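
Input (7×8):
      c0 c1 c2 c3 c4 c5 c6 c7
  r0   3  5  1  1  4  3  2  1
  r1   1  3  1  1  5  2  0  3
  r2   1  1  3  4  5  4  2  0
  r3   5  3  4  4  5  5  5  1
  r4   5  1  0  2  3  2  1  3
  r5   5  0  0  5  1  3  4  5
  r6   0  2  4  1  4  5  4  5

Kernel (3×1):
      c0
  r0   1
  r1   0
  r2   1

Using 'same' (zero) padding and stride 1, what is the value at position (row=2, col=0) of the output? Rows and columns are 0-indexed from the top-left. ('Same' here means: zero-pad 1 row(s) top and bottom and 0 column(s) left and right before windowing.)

The receptive field on the zero-padded input at this output position is [1 / 1 / 5]. Elementwise product with the kernel and sum: 1·1 + 5·1.

6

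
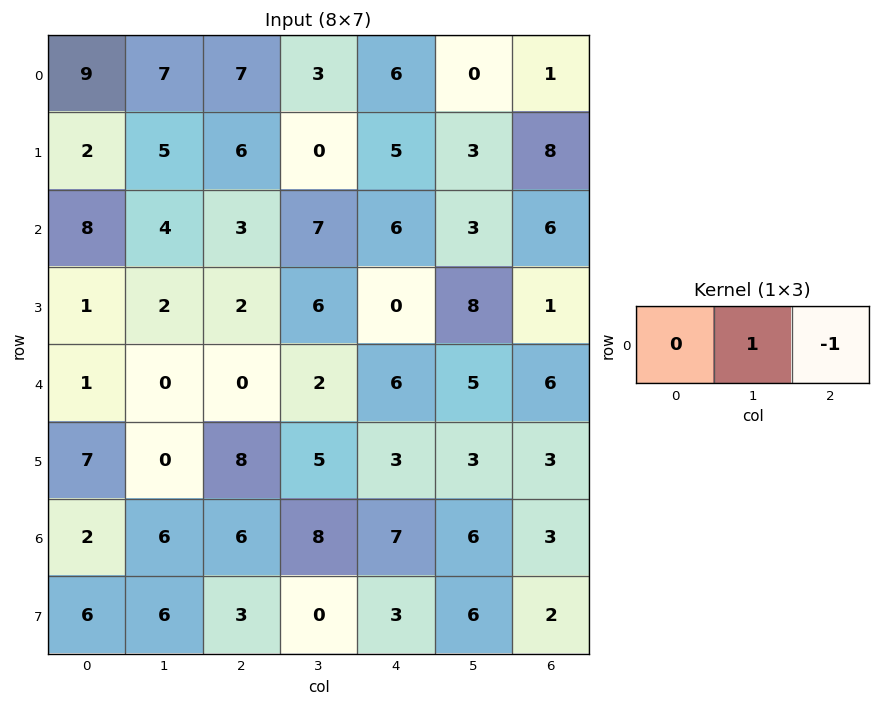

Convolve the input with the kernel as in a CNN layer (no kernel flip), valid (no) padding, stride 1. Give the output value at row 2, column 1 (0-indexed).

-4

The receptive field on the input at this output position is [4 3 7]. Elementwise product with the kernel and sum: 3·1 + 7·-1.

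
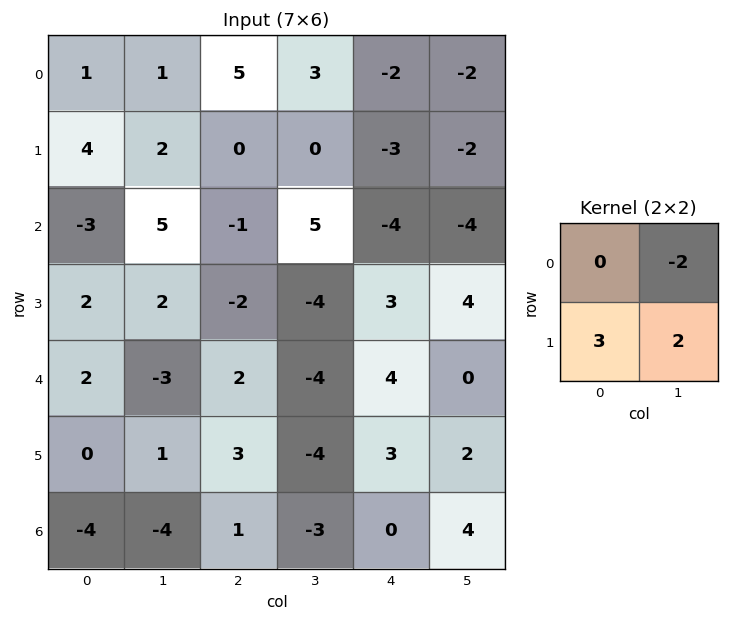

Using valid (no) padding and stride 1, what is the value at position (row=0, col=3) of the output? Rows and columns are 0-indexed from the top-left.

The receptive field on the input at this output position is [3 -2 / 0 -3]. Elementwise product with the kernel and sum: -2·-2 + 0·3 + -3·2.

-2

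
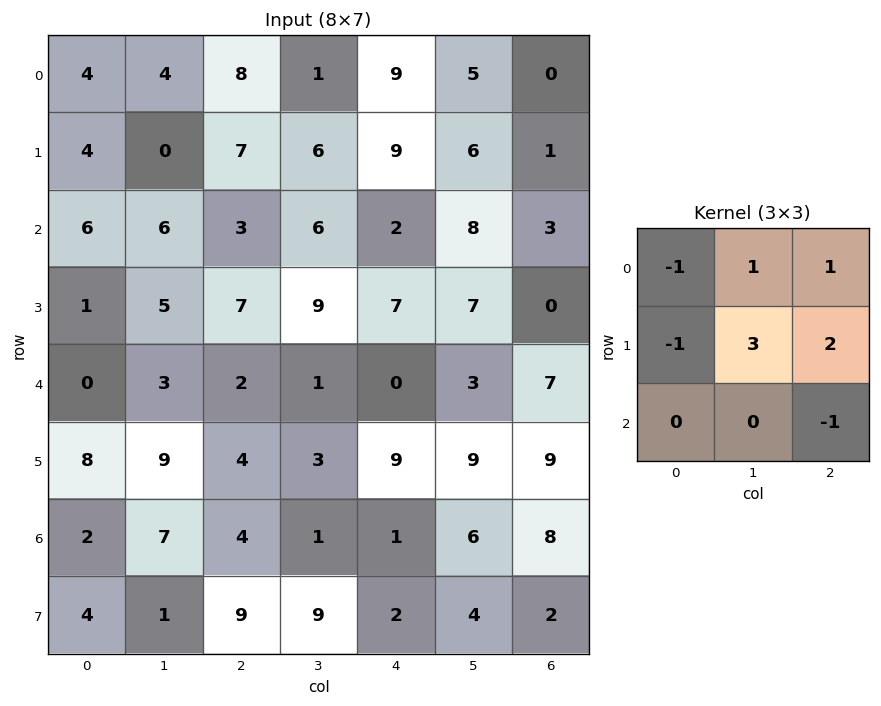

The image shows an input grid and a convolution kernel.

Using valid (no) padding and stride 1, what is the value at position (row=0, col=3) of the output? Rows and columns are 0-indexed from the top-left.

The receptive field on the input at this output position is [1 9 5 / 6 9 6 / 6 2 8]. Elementwise product with the kernel and sum: 1·-1 + 9·1 + 5·1 + 6·-1 + 9·3 + 6·2 + 8·-1.

38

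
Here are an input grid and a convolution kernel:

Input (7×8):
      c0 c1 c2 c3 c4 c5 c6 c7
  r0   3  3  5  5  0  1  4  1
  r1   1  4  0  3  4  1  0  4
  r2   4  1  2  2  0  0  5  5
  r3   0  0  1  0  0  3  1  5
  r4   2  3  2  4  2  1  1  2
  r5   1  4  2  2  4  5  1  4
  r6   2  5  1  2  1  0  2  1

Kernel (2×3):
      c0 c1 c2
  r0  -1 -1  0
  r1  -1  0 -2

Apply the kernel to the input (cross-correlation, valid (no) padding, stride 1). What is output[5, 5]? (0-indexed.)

-8

The receptive field on the input at this output position is [5 1 4 / 0 2 1]. Elementwise product with the kernel and sum: 5·-1 + 1·-1 + 0·-1 + 1·-2.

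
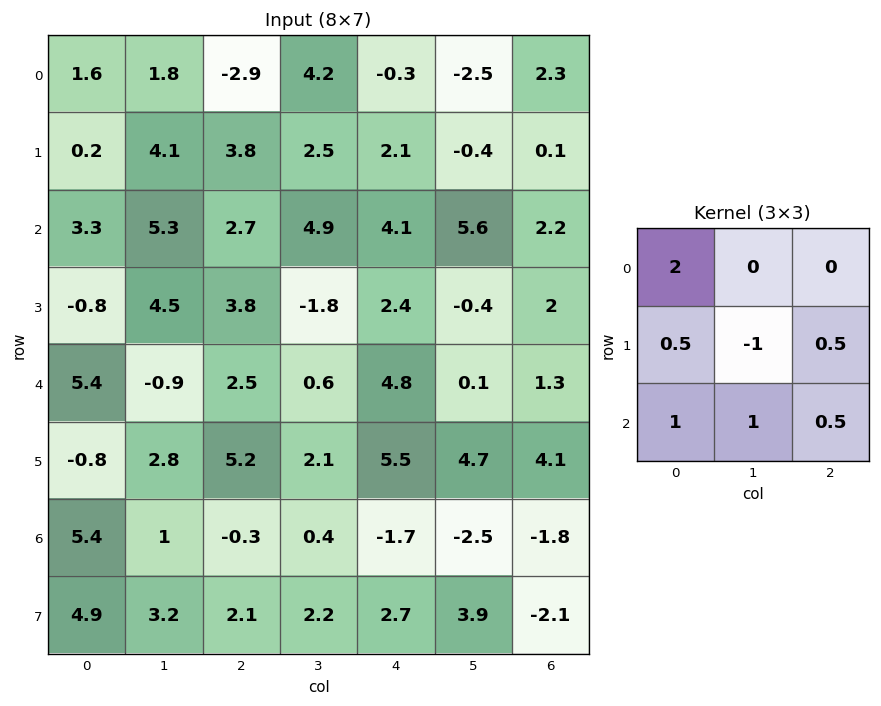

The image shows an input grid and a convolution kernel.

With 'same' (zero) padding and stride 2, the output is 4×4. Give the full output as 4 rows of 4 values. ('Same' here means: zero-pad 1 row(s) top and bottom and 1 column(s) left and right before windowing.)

Output[0,0]: The receptive field on the zero-padded input at this output position is [0 0 0 / 0 1.6 1.8 / 0 0.2 4.1]. Elementwise product with the kernel and sum: 0·2 + 0·0.5 + 1.6·-1 + 1.8·0.5 + 0·1 + 0.2·1 + 4.1·0.5.

1.55 15.05 5.55 -3.85
0.8 18 6.55 1.4
-5.25 15.4 1.9 6.75
1.6 13 11.7 11.75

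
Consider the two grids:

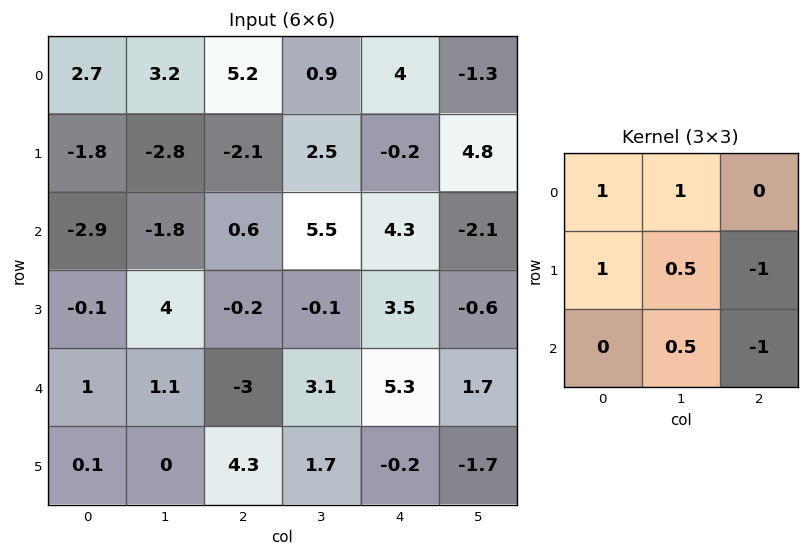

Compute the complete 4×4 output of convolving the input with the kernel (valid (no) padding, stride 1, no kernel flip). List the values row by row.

3.3 -3.15 3.9 6.75
-6.8 -11.9 -4.1 14.4
0.95 -1.8 -1.4 13
4.15 0.75 -6 9.05

Output[0,0]: The receptive field on the input at this output position is [2.7 3.2 5.2 / -1.8 -2.8 -2.1 / -2.9 -1.8 0.6]. Elementwise product with the kernel and sum: 2.7·1 + 3.2·1 + -1.8·1 + -2.8·0.5 + -2.1·-1 + -1.8·0.5 + 0.6·-1.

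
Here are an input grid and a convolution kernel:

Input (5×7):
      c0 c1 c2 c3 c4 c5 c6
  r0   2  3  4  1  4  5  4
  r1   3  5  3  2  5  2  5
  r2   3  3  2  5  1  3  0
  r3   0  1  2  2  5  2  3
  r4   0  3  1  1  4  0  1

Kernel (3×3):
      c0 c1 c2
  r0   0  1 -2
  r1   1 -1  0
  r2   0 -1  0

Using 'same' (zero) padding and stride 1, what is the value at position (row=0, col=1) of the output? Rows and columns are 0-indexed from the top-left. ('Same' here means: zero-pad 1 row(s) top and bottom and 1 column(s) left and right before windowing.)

-6

The receptive field on the zero-padded input at this output position is [0 0 0 / 2 3 4 / 3 5 3]. Elementwise product with the kernel and sum: 0·1 + 0·-2 + 2·1 + 3·-1 + 5·-1.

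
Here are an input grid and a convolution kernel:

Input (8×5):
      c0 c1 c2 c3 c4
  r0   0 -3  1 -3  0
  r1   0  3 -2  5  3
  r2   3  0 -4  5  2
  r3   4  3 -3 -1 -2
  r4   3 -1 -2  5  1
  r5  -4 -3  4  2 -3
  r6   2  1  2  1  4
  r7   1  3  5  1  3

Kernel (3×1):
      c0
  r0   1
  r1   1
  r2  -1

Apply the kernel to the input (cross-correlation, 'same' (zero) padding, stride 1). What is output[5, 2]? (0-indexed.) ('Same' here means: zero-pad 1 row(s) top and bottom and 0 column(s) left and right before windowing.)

The receptive field on the zero-padded input at this output position is [-2 / 4 / 2]. Elementwise product with the kernel and sum: -2·1 + 4·1 + 2·-1.

0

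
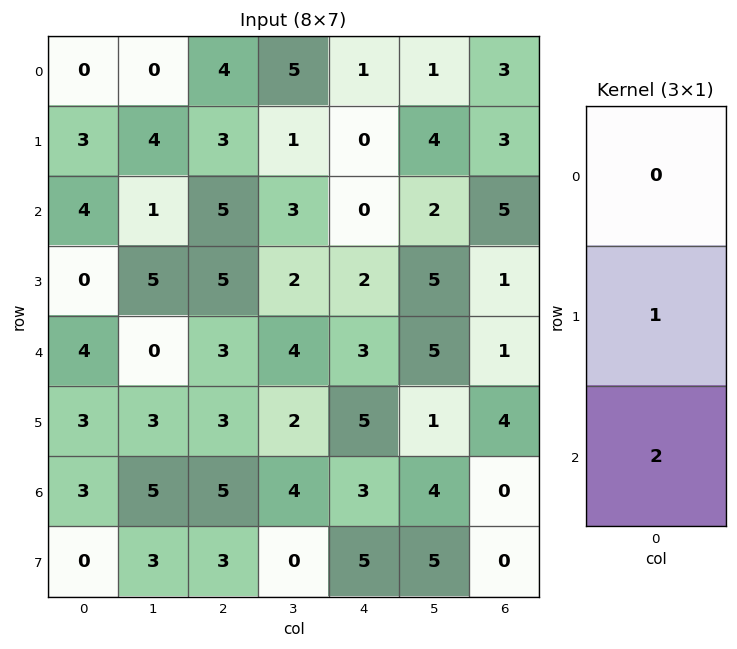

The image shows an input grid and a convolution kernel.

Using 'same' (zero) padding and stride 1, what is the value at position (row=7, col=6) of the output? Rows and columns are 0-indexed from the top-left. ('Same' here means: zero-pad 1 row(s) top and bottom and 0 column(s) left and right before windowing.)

0

The receptive field on the zero-padded input at this output position is [0 / 0 / 0]. Elementwise product with the kernel and sum: 0·1 + 0·2.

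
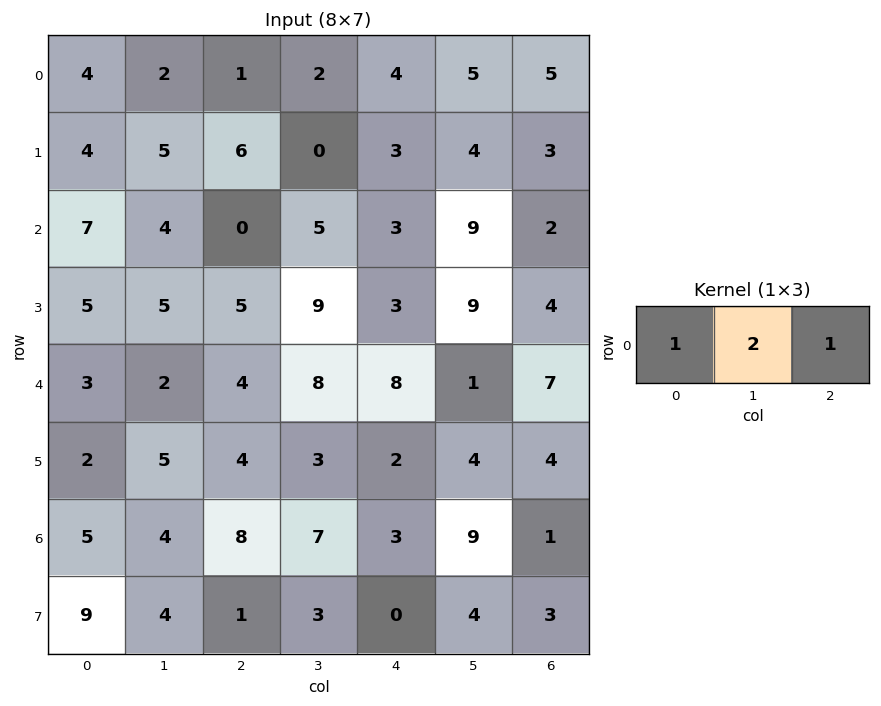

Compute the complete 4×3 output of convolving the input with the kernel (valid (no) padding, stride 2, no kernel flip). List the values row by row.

9 9 19
15 13 23
11 28 17
21 25 22

Output[0,0]: The receptive field on the input at this output position is [4 2 1]. Elementwise product with the kernel and sum: 4·1 + 2·2 + 1·1.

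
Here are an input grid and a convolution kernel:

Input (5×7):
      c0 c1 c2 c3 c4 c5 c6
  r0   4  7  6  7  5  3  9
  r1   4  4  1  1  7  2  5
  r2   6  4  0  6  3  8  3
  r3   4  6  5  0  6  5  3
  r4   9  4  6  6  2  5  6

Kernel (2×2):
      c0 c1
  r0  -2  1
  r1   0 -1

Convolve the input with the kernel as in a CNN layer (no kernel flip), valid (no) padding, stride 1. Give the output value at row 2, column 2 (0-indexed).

The receptive field on the input at this output position is [0 6 / 5 0]. Elementwise product with the kernel and sum: 0·-2 + 6·1 + 0·-1.

6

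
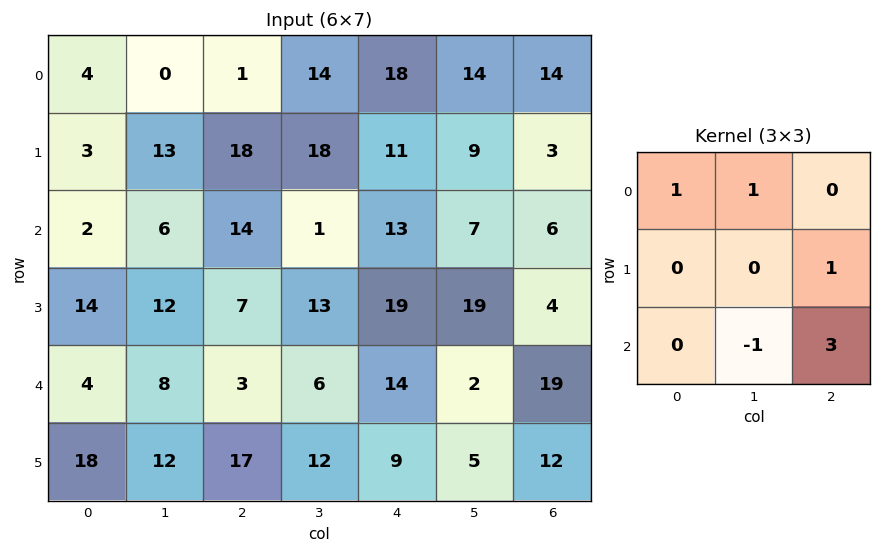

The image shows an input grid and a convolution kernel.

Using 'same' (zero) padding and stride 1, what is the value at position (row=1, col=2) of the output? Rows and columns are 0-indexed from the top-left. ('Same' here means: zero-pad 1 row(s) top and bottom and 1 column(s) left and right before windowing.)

The receptive field on the zero-padded input at this output position is [0 1 14 / 13 18 18 / 6 14 1]. Elementwise product with the kernel and sum: 0·1 + 1·1 + 18·1 + 14·-1 + 1·3.

8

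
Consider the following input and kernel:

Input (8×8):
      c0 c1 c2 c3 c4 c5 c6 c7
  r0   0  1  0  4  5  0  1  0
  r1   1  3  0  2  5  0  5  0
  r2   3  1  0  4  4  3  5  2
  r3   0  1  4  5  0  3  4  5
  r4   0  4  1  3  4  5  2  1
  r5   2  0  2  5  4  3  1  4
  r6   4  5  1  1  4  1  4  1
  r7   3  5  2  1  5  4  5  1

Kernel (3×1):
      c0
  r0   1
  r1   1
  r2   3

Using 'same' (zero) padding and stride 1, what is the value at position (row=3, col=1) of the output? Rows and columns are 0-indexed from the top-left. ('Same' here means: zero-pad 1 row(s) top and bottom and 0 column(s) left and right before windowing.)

The receptive field on the zero-padded input at this output position is [1 / 1 / 4]. Elementwise product with the kernel and sum: 1·1 + 1·1 + 4·3.

14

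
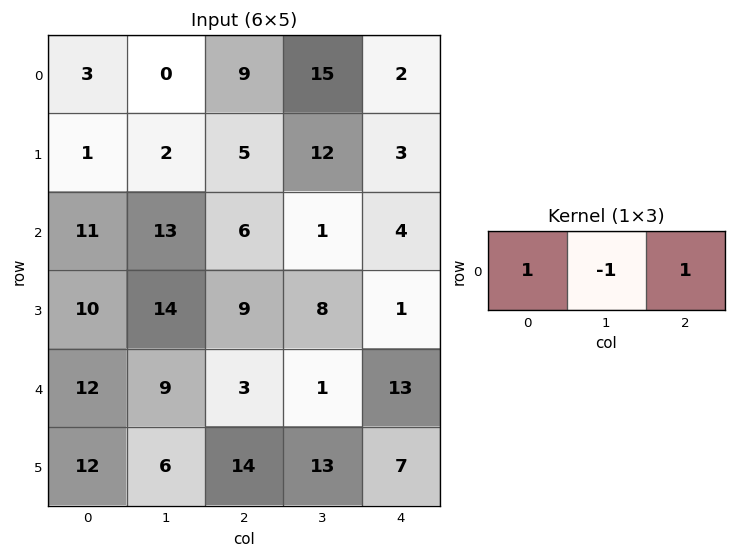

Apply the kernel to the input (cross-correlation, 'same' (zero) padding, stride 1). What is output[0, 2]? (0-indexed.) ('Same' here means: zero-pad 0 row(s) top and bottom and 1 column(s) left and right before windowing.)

The receptive field on the zero-padded input at this output position is [0 9 15]. Elementwise product with the kernel and sum: 0·1 + 9·-1 + 15·1.

6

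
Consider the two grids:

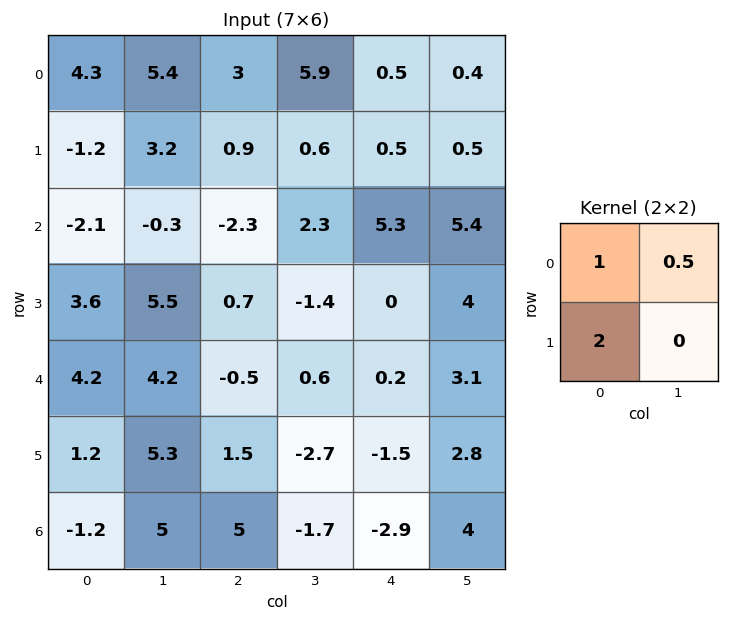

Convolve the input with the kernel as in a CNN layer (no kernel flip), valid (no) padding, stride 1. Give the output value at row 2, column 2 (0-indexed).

0.25

The receptive field on the input at this output position is [-2.3 2.3 / 0.7 -1.4]. Elementwise product with the kernel and sum: -2.3·1 + 2.3·0.5 + 0.7·2.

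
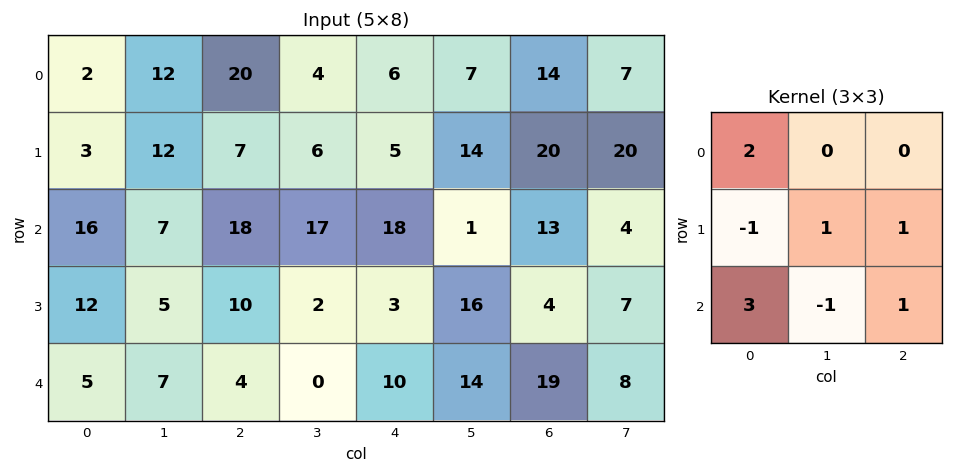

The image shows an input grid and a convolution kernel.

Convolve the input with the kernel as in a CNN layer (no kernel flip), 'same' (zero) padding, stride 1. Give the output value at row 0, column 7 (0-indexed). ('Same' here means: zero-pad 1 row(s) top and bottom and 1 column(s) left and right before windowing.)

The receptive field on the zero-padded input at this output position is [0 0 0 / 14 7 0 / 20 20 0]. Elementwise product with the kernel and sum: 0·2 + 14·-1 + 7·1 + 0·1 + 20·3 + 20·-1 + 0·1.

33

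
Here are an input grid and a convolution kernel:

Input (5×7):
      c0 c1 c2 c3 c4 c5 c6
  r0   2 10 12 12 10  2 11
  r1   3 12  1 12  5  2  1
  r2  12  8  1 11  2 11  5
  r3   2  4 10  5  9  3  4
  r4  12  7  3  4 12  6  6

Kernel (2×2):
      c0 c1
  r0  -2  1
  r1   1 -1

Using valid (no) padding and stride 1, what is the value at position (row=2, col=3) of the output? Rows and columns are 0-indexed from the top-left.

-24

The receptive field on the input at this output position is [11 2 / 5 9]. Elementwise product with the kernel and sum: 11·-2 + 2·1 + 5·1 + 9·-1.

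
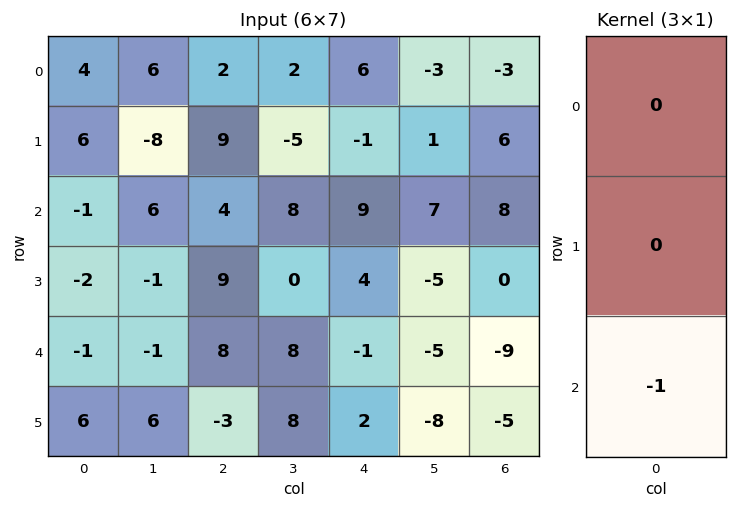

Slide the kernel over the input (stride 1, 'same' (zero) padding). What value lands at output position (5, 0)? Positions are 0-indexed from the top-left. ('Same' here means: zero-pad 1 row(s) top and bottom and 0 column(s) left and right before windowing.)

The receptive field on the zero-padded input at this output position is [-1 / 6 / 0]. Elementwise product with the kernel and sum: 0·-1.

0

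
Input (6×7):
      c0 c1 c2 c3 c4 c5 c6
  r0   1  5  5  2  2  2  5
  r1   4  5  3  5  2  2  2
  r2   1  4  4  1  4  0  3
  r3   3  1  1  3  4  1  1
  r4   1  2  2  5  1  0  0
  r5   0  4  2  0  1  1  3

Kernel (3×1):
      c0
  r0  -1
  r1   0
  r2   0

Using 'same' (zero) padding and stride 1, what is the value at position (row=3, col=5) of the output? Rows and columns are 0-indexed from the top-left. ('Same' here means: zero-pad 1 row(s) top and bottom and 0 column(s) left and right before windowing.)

0

The receptive field on the zero-padded input at this output position is [0 / 1 / 0]. Elementwise product with the kernel and sum: 0·-1.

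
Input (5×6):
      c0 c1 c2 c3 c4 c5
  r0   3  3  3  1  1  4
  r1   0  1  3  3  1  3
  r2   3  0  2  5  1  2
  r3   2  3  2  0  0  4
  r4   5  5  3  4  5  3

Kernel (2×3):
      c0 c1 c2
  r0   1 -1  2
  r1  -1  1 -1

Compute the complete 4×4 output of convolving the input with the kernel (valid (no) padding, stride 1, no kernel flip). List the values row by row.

4 1 3 3
0 1 4 2
6 7 -3 4
0 -5 -2 6

Output[0,0]: The receptive field on the input at this output position is [3 3 3 / 0 1 3]. Elementwise product with the kernel and sum: 3·1 + 3·-1 + 3·2 + 0·-1 + 1·1 + 3·-1.
Output[0,1]: The receptive field on the input at this output position is [3 3 1 / 1 3 3]. Elementwise product with the kernel and sum: 3·1 + 3·-1 + 1·2 + 1·-1 + 3·1 + 3·-1.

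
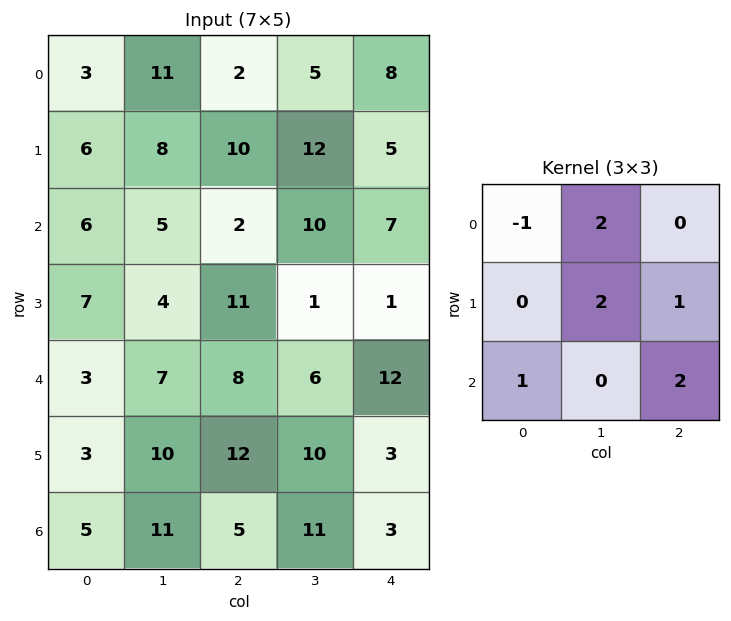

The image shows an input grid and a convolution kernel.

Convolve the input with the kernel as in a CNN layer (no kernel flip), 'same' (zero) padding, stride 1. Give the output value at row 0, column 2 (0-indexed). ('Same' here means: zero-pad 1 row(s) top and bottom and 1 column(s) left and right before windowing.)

The receptive field on the zero-padded input at this output position is [0 0 0 / 11 2 5 / 8 10 12]. Elementwise product with the kernel and sum: 0·-1 + 0·2 + 2·2 + 5·1 + 8·1 + 12·2.

41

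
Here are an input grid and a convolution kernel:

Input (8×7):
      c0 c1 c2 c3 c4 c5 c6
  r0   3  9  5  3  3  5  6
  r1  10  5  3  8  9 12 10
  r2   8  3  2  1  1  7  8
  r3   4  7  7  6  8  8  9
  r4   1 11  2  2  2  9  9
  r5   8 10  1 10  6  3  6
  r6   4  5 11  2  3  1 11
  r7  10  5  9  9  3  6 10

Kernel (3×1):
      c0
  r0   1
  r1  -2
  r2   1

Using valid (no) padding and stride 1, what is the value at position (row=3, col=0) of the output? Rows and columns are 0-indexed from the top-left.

The receptive field on the input at this output position is [4 / 1 / 8]. Elementwise product with the kernel and sum: 4·1 + 1·-2 + 8·1.

10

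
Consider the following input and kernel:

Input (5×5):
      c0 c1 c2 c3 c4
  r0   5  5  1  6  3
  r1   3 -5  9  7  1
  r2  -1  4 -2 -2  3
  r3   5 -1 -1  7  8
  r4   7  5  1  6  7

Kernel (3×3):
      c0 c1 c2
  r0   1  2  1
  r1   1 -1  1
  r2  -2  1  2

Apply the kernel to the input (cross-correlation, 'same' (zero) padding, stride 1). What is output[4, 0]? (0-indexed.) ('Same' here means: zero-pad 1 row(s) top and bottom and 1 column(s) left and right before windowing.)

7

The receptive field on the zero-padded input at this output position is [0 5 -1 / 0 7 5 / 0 0 0]. Elementwise product with the kernel and sum: 0·1 + 5·2 + -1·1 + 0·1 + 7·-1 + 5·1 + 0·-2 + 0·1 + 0·2.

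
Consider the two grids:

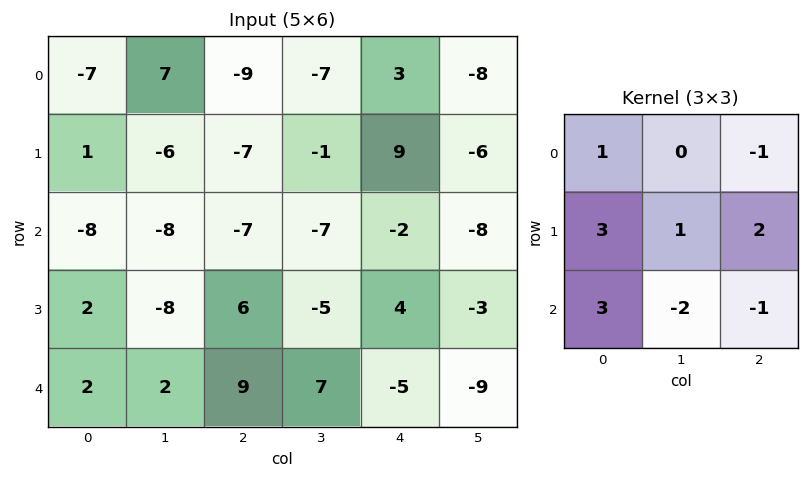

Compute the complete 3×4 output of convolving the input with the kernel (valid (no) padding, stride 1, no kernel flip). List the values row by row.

Output[0,0]: The receptive field on the input at this output position is [-7 7 -9 / 1 -6 -7 / -8 -8 -7]. Elementwise product with the kernel and sum: -7·1 + -9·-1 + 1·3 + -6·1 + -7·2 + -8·3 + -8·-2 + -7·-1.

-16 -16 -21 -14
-22 -81 -24 -54
2 -48 34 24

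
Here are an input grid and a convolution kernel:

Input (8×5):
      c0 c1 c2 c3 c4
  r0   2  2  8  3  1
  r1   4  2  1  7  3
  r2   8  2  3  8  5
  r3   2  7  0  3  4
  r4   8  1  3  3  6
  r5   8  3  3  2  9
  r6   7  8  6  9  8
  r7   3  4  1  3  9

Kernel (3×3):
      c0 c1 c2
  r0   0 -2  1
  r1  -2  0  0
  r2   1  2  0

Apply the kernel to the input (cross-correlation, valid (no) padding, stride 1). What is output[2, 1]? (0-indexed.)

The receptive field on the input at this output position is [2 3 8 / 7 0 3 / 1 3 3]. Elementwise product with the kernel and sum: 3·-2 + 8·1 + 7·-2 + 1·1 + 3·2.

-5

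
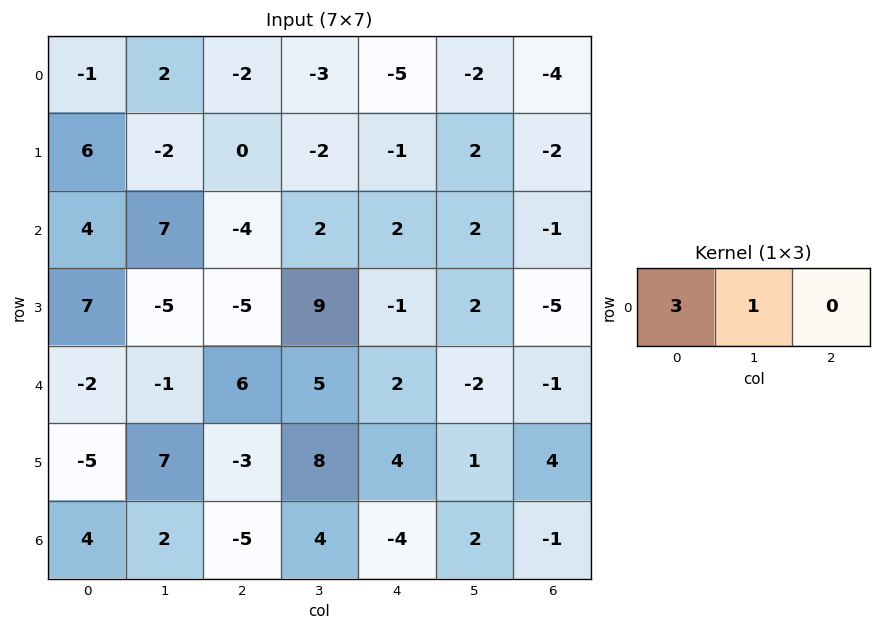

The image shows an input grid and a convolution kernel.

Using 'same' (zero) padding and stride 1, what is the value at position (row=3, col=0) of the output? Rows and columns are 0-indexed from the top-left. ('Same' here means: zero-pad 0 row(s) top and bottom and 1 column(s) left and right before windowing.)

The receptive field on the zero-padded input at this output position is [0 7 -5]. Elementwise product with the kernel and sum: 0·3 + 7·1.

7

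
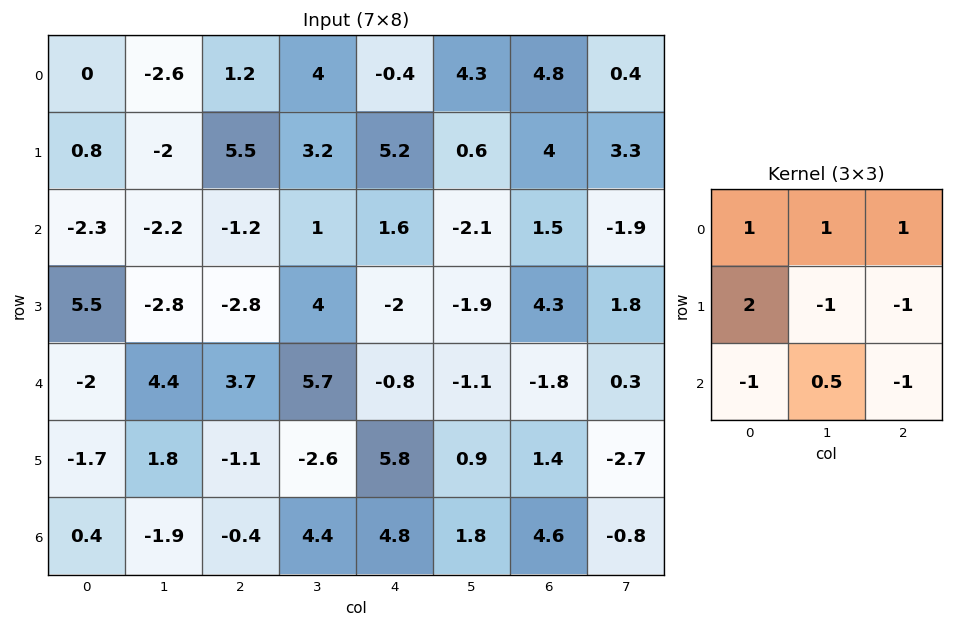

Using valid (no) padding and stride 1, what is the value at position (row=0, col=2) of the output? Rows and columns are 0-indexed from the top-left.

7.5

The receptive field on the input at this output position is [1.2 4 -0.4 / 5.5 3.2 5.2 / -1.2 1 1.6]. Elementwise product with the kernel and sum: 1.2·1 + 4·1 + -0.4·1 + 5.5·2 + 3.2·-1 + 5.2·-1 + -1.2·-1 + 1·0.5 + 1.6·-1.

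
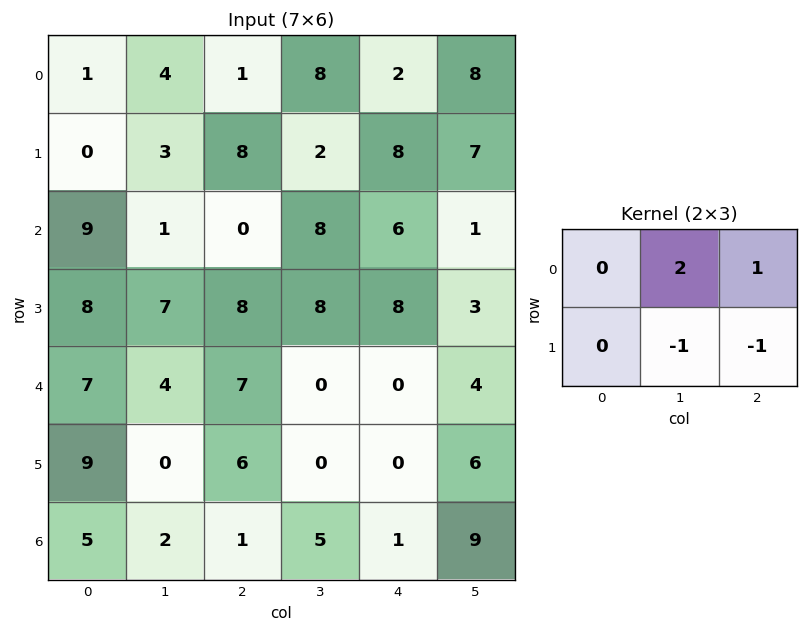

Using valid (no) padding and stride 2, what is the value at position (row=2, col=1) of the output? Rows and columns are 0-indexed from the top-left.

0

The receptive field on the input at this output position is [7 0 0 / 6 0 0]. Elementwise product with the kernel and sum: 0·2 + 0·1 + 0·-1 + 0·-1.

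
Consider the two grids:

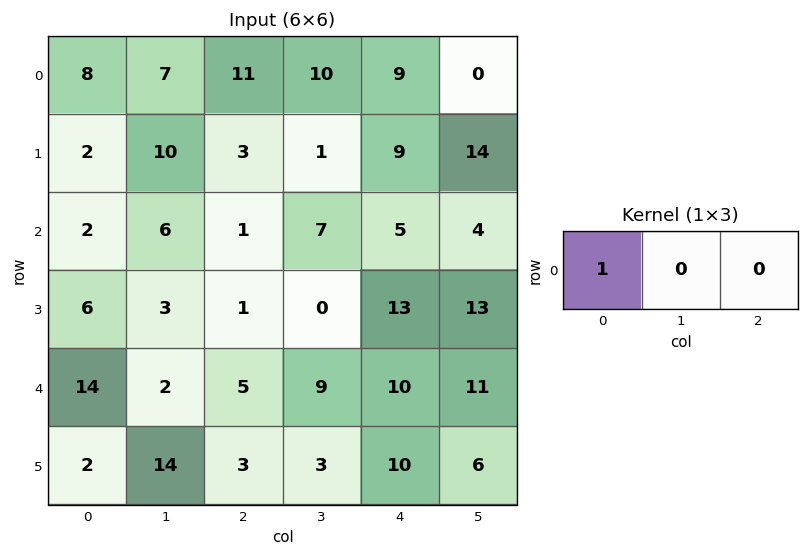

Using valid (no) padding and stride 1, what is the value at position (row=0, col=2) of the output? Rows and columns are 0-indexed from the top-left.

The receptive field on the input at this output position is [11 10 9]. Elementwise product with the kernel and sum: 11·1.

11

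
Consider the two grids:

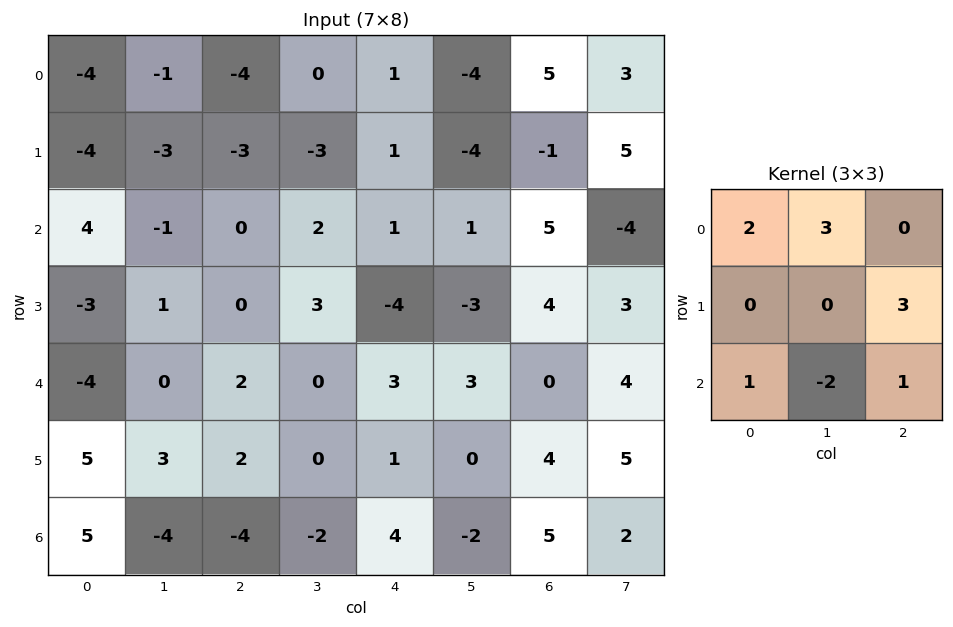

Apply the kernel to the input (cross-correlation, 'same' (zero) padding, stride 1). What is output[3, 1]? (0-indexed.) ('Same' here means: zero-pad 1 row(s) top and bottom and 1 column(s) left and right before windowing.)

3

The receptive field on the zero-padded input at this output position is [4 -1 0 / -3 1 0 / -4 0 2]. Elementwise product with the kernel and sum: 4·2 + -1·3 + 0·3 + -4·1 + 0·-2 + 2·1.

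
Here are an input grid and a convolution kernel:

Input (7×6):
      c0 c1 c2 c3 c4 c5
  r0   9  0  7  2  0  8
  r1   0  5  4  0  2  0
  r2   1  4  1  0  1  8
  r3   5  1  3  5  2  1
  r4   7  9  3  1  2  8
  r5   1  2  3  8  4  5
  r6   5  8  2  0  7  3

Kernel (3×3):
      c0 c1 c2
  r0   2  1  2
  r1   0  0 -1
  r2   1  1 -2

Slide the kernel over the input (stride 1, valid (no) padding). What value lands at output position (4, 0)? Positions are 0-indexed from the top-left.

The receptive field on the input at this output position is [7 9 3 / 1 2 3 / 5 8 2]. Elementwise product with the kernel and sum: 7·2 + 9·1 + 3·2 + 3·-1 + 5·1 + 8·1 + 2·-2.

35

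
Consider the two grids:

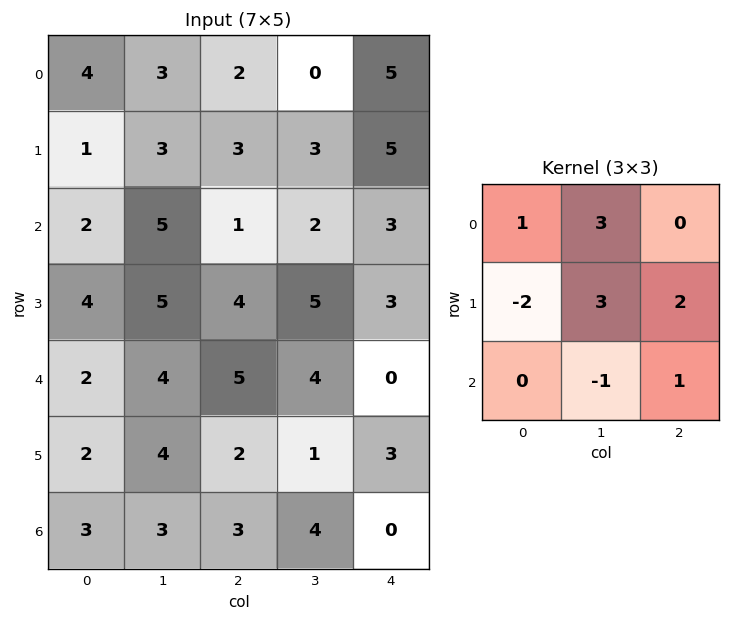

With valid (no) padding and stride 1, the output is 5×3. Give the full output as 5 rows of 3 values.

22 19 16
22 10 20
33 19 16
35 31 23
26 20 18

Output[0,0]: The receptive field on the input at this output position is [4 3 2 / 1 3 3 / 2 5 1]. Elementwise product with the kernel and sum: 4·1 + 3·3 + 1·-2 + 3·3 + 3·2 + 5·-1 + 1·1.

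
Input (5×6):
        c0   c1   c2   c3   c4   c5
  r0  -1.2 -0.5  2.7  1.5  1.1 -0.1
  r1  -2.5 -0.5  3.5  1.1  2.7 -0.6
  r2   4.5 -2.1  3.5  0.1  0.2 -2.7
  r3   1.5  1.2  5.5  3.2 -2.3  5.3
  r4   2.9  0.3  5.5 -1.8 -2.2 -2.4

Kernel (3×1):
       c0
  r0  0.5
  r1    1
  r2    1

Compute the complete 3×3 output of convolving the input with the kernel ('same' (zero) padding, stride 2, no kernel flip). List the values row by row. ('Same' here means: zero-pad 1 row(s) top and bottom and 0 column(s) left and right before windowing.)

-3.7 6.2 3.8
4.75 10.75 -0.75
3.65 8.25 -3.35

Output[0,0]: The receptive field on the zero-padded input at this output position is [0 / -1.2 / -2.5]. Elementwise product with the kernel and sum: 0·0.5 + -1.2·1 + -2.5·1.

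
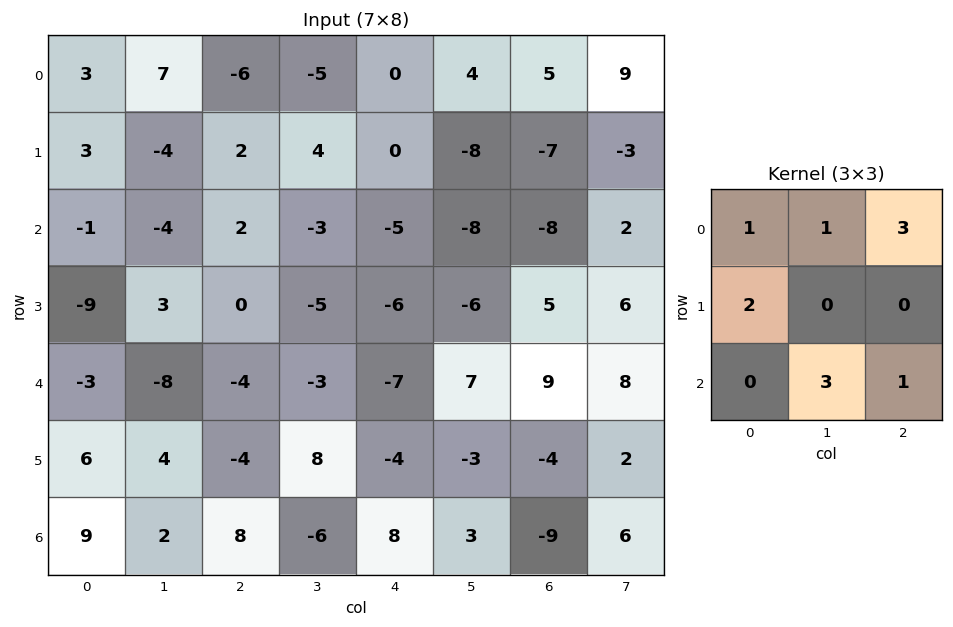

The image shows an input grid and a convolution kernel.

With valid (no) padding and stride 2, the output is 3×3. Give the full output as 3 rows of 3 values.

Output[0,0]: The receptive field on the input at this output position is [3 7 -6 / 3 -4 2 / -1 -4 2]. Elementwise product with the kernel and sum: 3·1 + 7·1 + -6·3 + 3·2 + -4·3 + 2·1.
Output[0,1]: The receptive field on the input at this output position is [-6 -5 0 / 2 4 0 / 2 -3 -5]. Elementwise product with the kernel and sum: -6·1 + -5·1 + 0·3 + 2·2 + -3·3 + -5·1.

-12 -21 -13
-45 -32 -19
3 -46 19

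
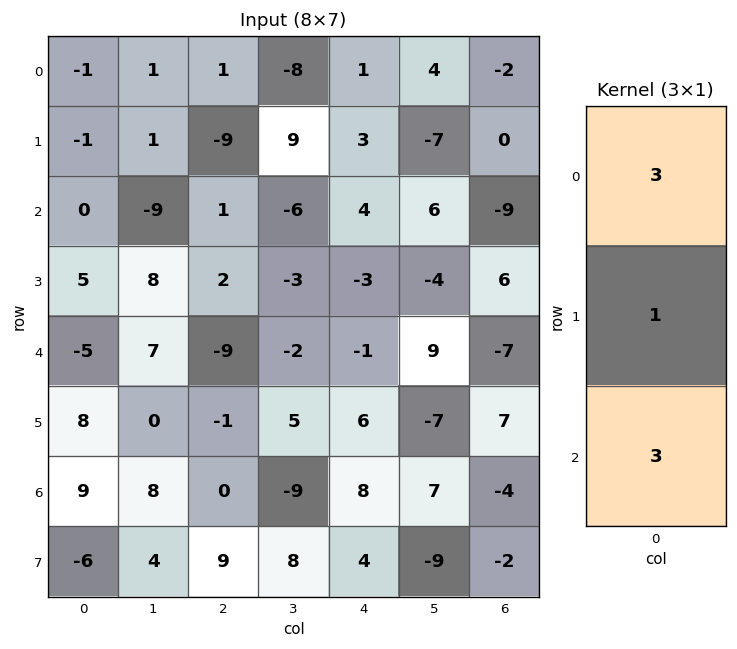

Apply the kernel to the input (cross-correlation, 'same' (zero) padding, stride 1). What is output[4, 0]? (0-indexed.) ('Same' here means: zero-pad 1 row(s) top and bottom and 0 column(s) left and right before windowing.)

34

The receptive field on the zero-padded input at this output position is [5 / -5 / 8]. Elementwise product with the kernel and sum: 5·3 + -5·1 + 8·3.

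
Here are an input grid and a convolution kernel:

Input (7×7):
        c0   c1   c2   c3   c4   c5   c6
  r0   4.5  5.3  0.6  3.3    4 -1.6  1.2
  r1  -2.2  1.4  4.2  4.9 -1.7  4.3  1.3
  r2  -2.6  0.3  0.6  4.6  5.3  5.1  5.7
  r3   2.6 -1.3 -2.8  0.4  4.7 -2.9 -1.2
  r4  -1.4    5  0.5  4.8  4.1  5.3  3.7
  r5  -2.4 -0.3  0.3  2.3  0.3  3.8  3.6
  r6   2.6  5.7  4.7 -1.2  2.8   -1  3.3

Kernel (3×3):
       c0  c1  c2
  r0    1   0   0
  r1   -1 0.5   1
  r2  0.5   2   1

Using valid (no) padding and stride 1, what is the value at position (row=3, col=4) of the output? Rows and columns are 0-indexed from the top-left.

18.3

The receptive field on the input at this output position is [4.7 -2.9 -1.2 / 4.1 5.3 3.7 / 0.3 3.8 3.6]. Elementwise product with the kernel and sum: 4.7·1 + 4.1·-1 + 5.3·0.5 + 3.7·1 + 0.3·0.5 + 3.8·2 + 3.6·1.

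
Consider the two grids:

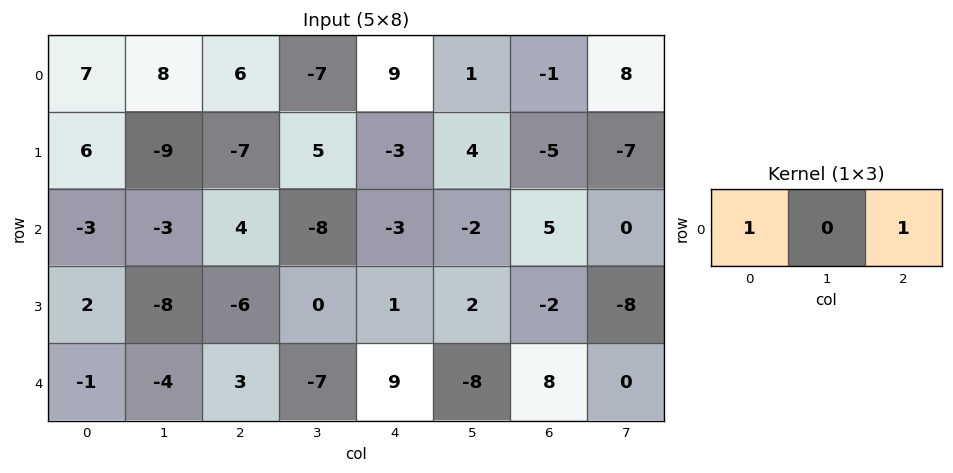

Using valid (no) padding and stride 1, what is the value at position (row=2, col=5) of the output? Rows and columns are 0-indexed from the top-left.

The receptive field on the input at this output position is [-2 5 0]. Elementwise product with the kernel and sum: -2·1 + 0·1.

-2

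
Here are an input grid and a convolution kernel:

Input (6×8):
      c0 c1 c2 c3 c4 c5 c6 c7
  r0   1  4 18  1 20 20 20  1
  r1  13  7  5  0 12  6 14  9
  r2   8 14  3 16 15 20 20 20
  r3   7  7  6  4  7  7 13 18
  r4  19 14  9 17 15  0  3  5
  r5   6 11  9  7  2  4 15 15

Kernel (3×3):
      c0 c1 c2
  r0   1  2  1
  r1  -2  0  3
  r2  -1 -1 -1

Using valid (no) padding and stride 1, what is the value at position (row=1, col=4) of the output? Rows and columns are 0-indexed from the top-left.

41

The receptive field on the input at this output position is [12 6 14 / 15 20 20 / 7 7 13]. Elementwise product with the kernel and sum: 12·1 + 6·2 + 14·1 + 15·-2 + 20·3 + 7·-1 + 7·-1 + 13·-1.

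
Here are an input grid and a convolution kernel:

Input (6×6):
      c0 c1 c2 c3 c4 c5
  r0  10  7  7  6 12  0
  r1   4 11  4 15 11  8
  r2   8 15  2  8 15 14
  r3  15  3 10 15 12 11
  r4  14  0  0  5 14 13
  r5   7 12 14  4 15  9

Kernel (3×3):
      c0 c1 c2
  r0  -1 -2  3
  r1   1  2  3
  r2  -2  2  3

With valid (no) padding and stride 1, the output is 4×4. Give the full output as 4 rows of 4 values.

Output[0,0]: The receptive field on the input at this output position is [10 7 7 / 4 11 4 / 8 15 2]. Elementwise product with the kernel and sum: 10·-1 + 7·-2 + 7·3 + 4·1 + 11·2 + 4·3 + 8·-2 + 15·2 + 2·3.
Output[0,1]: The receptive field on the input at this output position is [7 7 6 / 11 4 15 / 15 2 8]. Elementwise product with the kernel and sum: 7·-1 + 7·-2 + 6·3 + 11·1 + 4·2 + 15·3 + 15·-2 + 2·2 + 8·3.

55 59 141 87
36 128 108 94
-9 88 155 133
75 53 73 115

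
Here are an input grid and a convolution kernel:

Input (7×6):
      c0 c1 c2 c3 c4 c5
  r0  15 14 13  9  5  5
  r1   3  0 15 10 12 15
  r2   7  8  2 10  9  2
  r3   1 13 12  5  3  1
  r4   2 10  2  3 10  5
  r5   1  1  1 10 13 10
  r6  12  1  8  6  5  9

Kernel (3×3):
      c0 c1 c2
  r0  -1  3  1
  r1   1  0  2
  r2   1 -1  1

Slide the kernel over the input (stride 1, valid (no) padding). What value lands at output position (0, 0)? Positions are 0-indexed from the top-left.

The receptive field on the input at this output position is [15 14 13 / 3 0 15 / 7 8 2]. Elementwise product with the kernel and sum: 15·-1 + 14·3 + 13·1 + 3·1 + 15·2 + 7·1 + 8·-1 + 2·1.

74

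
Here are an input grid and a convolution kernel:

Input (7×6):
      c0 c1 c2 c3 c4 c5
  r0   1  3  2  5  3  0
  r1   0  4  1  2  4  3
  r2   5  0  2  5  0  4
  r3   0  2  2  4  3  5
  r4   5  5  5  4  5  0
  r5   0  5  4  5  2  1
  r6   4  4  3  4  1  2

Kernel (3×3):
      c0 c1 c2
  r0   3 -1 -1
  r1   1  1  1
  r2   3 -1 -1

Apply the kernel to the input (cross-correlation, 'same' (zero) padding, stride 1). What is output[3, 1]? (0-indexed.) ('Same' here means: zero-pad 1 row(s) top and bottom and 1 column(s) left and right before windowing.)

22

The receptive field on the zero-padded input at this output position is [5 0 2 / 0 2 2 / 5 5 5]. Elementwise product with the kernel and sum: 5·3 + 0·-1 + 2·-1 + 0·1 + 2·1 + 2·1 + 5·3 + 5·-1 + 5·-1.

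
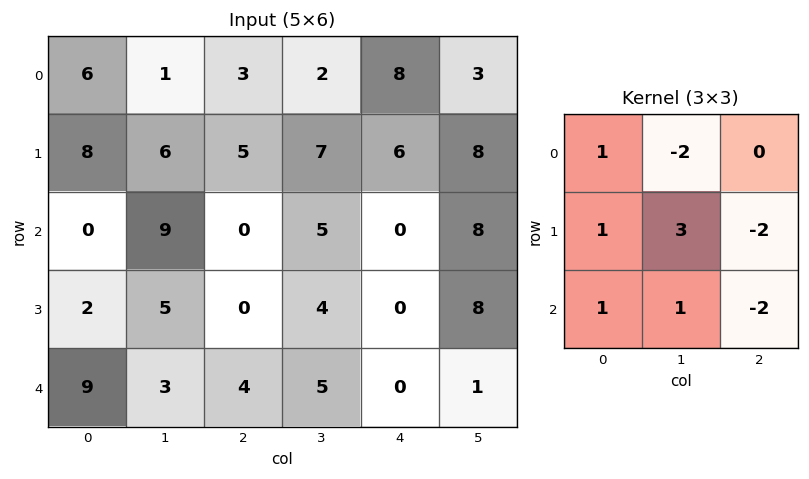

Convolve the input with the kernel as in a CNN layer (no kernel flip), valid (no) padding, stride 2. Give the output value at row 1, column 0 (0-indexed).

3

The receptive field on the input at this output position is [0 9 0 / 2 5 0 / 9 3 4]. Elementwise product with the kernel and sum: 0·1 + 9·-2 + 2·1 + 5·3 + 0·-2 + 9·1 + 3·1 + 4·-2.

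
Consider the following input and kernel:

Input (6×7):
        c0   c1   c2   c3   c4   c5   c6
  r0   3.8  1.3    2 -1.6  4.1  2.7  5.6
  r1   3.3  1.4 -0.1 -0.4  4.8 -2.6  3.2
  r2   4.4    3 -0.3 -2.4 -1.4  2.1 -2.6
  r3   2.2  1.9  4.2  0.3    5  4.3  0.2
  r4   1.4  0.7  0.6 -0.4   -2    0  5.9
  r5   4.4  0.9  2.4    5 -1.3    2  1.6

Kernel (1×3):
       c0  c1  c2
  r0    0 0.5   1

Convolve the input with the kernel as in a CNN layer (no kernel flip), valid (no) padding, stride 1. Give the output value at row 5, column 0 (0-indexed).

2.85

The receptive field on the input at this output position is [4.4 0.9 2.4]. Elementwise product with the kernel and sum: 0.9·0.5 + 2.4·1.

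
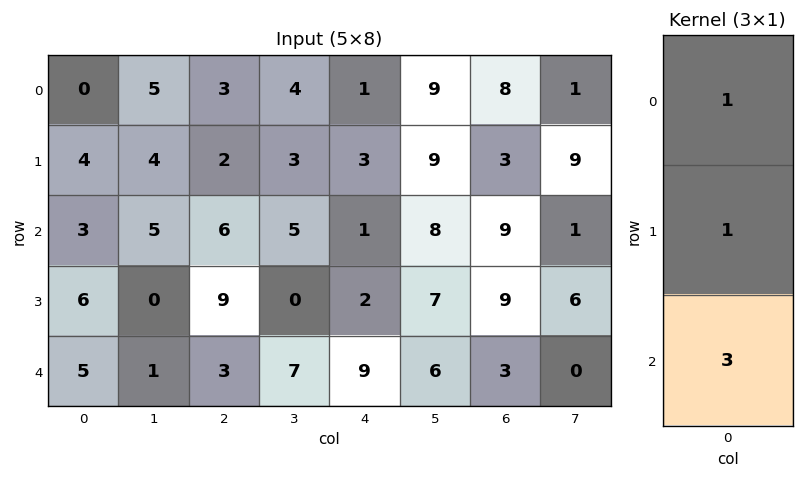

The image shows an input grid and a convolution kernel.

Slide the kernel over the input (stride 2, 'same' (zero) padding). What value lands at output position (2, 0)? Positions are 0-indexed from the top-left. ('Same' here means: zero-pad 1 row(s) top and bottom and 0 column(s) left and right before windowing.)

The receptive field on the zero-padded input at this output position is [6 / 5 / 0]. Elementwise product with the kernel and sum: 6·1 + 5·1 + 0·3.

11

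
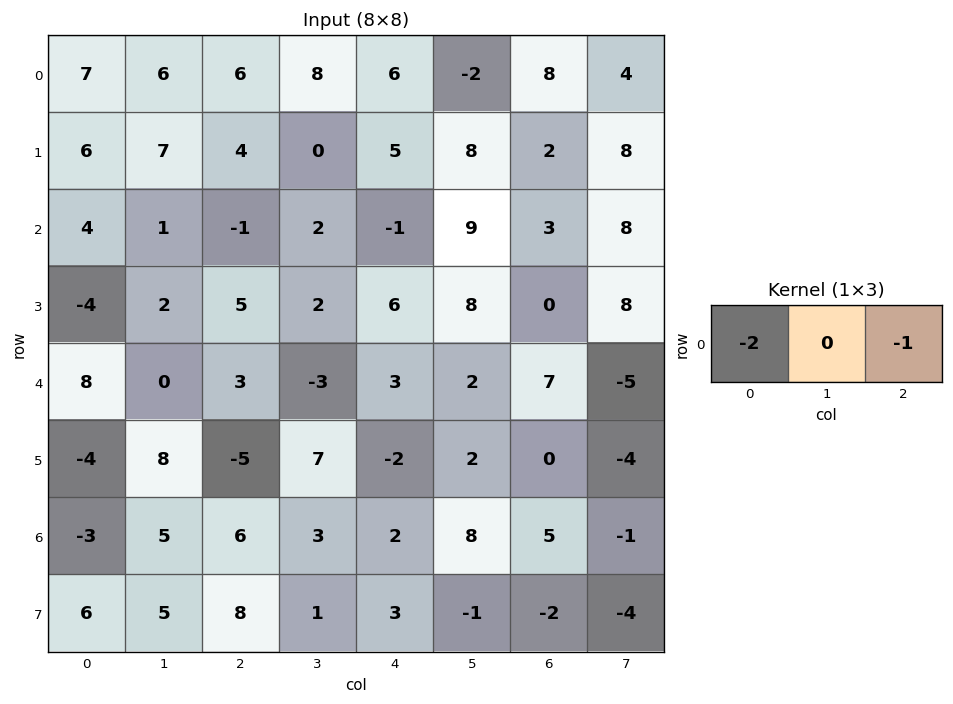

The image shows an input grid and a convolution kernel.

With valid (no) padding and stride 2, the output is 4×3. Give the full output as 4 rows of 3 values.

-20 -18 -20
-7 3 -1
-19 -9 -13
0 -14 -9

Output[0,0]: The receptive field on the input at this output position is [7 6 6]. Elementwise product with the kernel and sum: 7·-2 + 6·-1.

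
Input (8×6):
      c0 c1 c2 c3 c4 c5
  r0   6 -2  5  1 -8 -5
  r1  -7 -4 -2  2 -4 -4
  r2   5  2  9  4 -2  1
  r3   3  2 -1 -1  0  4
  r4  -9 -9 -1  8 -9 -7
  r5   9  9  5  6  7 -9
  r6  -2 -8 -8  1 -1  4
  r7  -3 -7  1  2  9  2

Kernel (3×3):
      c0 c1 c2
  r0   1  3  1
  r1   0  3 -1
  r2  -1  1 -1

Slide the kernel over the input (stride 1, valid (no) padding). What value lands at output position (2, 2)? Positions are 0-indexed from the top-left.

The receptive field on the input at this output position is [9 4 -2 / -1 -1 0 / -1 8 -9]. Elementwise product with the kernel and sum: 9·1 + 4·3 + -2·1 + -1·3 + 0·-1 + -1·-1 + 8·1 + -9·-1.

34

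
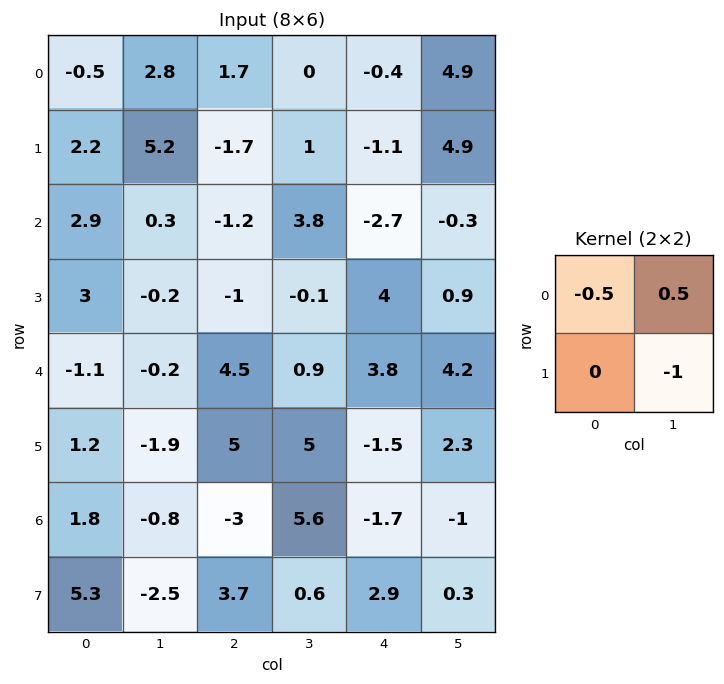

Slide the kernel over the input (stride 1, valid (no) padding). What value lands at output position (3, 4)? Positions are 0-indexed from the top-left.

-5.75

The receptive field on the input at this output position is [4 0.9 / 3.8 4.2]. Elementwise product with the kernel and sum: 4·-0.5 + 0.9·0.5 + 4.2·-1.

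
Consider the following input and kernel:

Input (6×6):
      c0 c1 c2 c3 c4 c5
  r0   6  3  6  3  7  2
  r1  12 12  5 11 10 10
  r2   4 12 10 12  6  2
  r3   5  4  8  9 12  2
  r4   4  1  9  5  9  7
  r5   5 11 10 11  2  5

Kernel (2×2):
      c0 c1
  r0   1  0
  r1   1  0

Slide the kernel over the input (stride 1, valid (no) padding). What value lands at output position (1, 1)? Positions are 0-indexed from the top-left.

The receptive field on the input at this output position is [12 5 / 12 10]. Elementwise product with the kernel and sum: 12·1 + 12·1.

24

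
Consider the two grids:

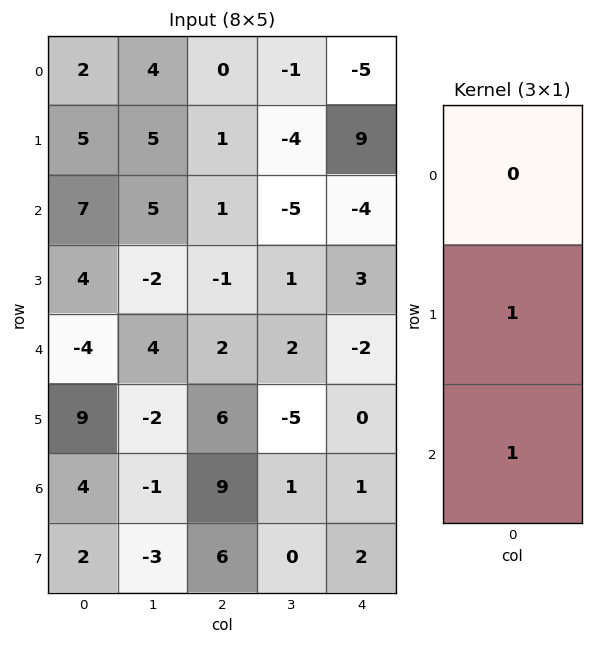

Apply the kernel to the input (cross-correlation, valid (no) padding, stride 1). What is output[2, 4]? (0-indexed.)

The receptive field on the input at this output position is [-4 / 3 / -2]. Elementwise product with the kernel and sum: 3·1 + -2·1.

1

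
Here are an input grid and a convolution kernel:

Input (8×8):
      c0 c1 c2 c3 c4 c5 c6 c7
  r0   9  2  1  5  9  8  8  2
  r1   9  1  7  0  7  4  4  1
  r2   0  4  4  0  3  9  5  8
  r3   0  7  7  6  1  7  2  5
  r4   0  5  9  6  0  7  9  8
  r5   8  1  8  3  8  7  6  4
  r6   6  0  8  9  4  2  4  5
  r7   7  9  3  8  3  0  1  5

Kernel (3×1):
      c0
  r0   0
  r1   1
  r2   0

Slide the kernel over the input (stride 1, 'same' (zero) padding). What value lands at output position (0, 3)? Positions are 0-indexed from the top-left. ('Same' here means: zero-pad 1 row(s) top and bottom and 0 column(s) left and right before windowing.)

5

The receptive field on the zero-padded input at this output position is [0 / 5 / 0]. Elementwise product with the kernel and sum: 5·1.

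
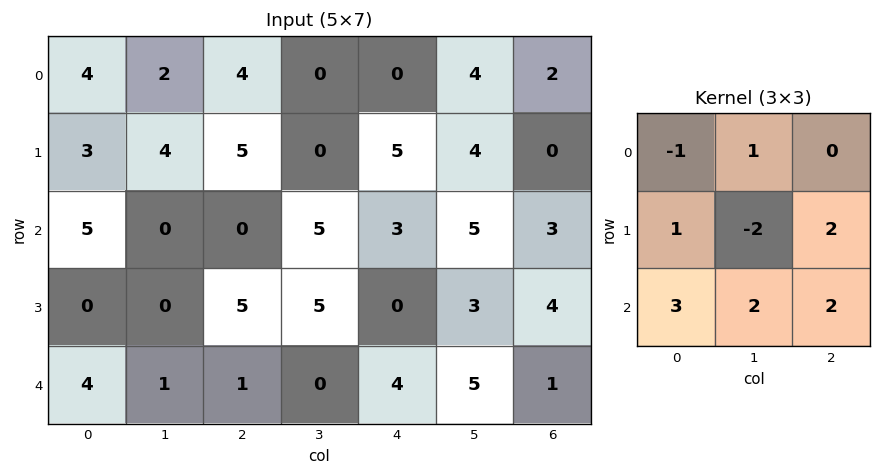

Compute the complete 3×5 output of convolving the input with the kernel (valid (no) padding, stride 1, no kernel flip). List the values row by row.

18 6 27 29 26
16 31 16 35 12
21 5 11 27 28

Output[0,0]: The receptive field on the input at this output position is [4 2 4 / 3 4 5 / 5 0 0]. Elementwise product with the kernel and sum: 4·-1 + 2·1 + 3·1 + 4·-2 + 5·2 + 5·3 + 0·2 + 0·2.
Output[0,1]: The receptive field on the input at this output position is [2 4 0 / 4 5 0 / 0 0 5]. Elementwise product with the kernel and sum: 2·-1 + 4·1 + 4·1 + 5·-2 + 0·2 + 0·3 + 0·2 + 5·2.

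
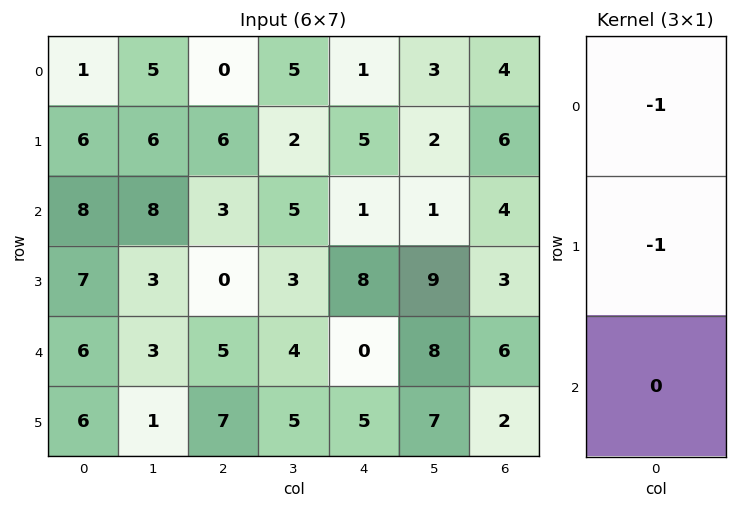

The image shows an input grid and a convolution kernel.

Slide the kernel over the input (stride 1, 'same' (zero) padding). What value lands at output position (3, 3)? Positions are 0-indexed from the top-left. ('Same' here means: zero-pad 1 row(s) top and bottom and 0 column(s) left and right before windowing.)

-8

The receptive field on the zero-padded input at this output position is [5 / 3 / 4]. Elementwise product with the kernel and sum: 5·-1 + 3·-1.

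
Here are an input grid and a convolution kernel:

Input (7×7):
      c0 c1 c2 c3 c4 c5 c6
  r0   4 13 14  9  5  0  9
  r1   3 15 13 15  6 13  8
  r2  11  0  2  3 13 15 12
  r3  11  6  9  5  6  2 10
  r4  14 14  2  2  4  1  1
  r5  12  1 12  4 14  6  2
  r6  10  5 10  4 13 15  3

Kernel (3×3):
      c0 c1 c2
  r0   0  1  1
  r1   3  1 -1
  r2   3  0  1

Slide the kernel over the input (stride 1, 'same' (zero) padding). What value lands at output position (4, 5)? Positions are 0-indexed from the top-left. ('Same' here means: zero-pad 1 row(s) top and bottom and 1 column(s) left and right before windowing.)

The receptive field on the zero-padded input at this output position is [6 2 10 / 4 1 1 / 14 6 2]. Elementwise product with the kernel and sum: 2·1 + 10·1 + 4·3 + 1·1 + 1·-1 + 14·3 + 2·1.

68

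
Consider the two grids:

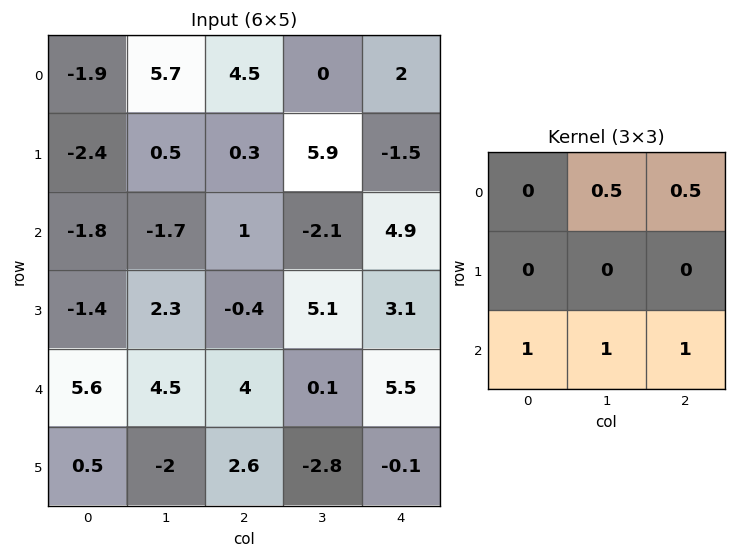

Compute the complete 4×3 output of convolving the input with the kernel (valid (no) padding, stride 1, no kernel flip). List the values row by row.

2.6 -0.55 4.8
0.9 10.1 10
13.75 8.05 11
2.05 0.15 3.8

Output[0,0]: The receptive field on the input at this output position is [-1.9 5.7 4.5 / -2.4 0.5 0.3 / -1.8 -1.7 1]. Elementwise product with the kernel and sum: 5.7·0.5 + 4.5·0.5 + -1.8·1 + -1.7·1 + 1·1.
Output[0,1]: The receptive field on the input at this output position is [5.7 4.5 0 / 0.5 0.3 5.9 / -1.7 1 -2.1]. Elementwise product with the kernel and sum: 4.5·0.5 + 0·0.5 + -1.7·1 + 1·1 + -2.1·1.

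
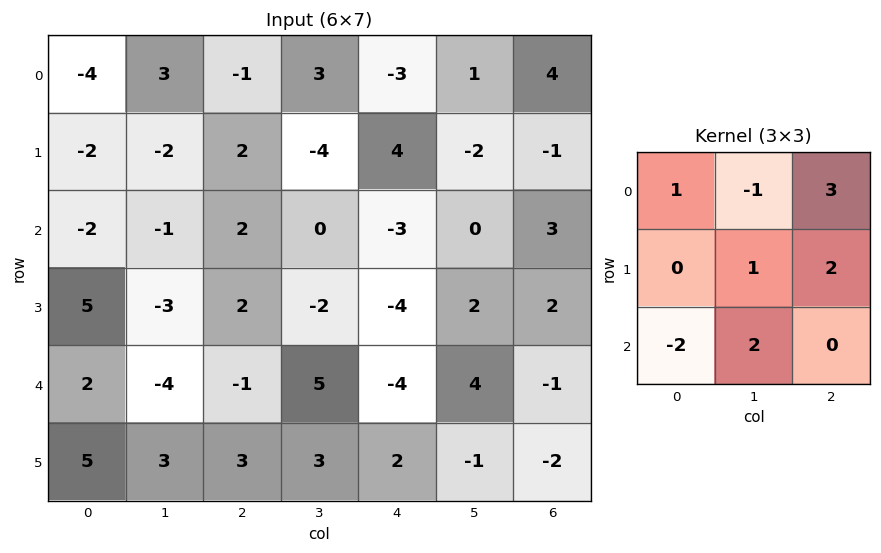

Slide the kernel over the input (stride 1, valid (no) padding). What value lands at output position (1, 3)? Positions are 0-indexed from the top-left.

The receptive field on the input at this output position is [-4 4 -2 / 0 -3 0 / -2 -4 2]. Elementwise product with the kernel and sum: -4·1 + 4·-1 + -2·3 + -3·1 + 0·2 + -2·-2 + -4·2.

-21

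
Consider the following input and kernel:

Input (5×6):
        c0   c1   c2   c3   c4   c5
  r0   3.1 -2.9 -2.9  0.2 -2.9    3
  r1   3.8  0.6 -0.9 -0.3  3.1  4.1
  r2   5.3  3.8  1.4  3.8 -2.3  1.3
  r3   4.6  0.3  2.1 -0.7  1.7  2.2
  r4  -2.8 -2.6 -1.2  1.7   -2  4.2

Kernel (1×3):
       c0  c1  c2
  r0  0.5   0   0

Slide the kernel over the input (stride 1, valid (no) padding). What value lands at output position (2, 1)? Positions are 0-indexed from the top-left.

The receptive field on the input at this output position is [3.8 1.4 3.8]. Elementwise product with the kernel and sum: 3.8·0.5.

1.9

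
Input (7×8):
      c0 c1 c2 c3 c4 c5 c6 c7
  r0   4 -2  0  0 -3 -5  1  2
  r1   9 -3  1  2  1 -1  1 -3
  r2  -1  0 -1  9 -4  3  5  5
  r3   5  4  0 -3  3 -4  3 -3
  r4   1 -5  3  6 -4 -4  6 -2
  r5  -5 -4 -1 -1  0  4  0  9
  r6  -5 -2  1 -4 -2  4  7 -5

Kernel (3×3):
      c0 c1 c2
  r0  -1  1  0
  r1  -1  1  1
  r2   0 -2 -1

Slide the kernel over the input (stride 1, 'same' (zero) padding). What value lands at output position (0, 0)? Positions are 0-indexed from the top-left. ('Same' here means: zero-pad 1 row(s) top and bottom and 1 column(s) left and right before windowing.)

-13

The receptive field on the zero-padded input at this output position is [0 0 0 / 0 4 -2 / 0 9 -3]. Elementwise product with the kernel and sum: 0·-1 + 0·1 + 0·-1 + 4·1 + -2·1 + 9·-2 + -3·-1.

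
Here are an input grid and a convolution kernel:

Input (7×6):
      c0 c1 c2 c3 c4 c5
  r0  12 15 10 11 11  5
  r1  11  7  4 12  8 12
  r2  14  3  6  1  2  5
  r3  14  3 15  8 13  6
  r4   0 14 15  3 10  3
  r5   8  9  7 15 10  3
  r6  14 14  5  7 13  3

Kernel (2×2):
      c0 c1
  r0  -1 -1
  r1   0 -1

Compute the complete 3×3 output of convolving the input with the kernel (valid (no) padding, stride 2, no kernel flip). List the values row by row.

Output[0,0]: The receptive field on the input at this output position is [12 15 / 11 7]. Elementwise product with the kernel and sum: 12·-1 + 15·-1 + 7·-1.
Output[0,1]: The receptive field on the input at this output position is [10 11 / 4 12]. Elementwise product with the kernel and sum: 10·-1 + 11·-1 + 12·-1.

-34 -33 -28
-20 -15 -13
-23 -33 -16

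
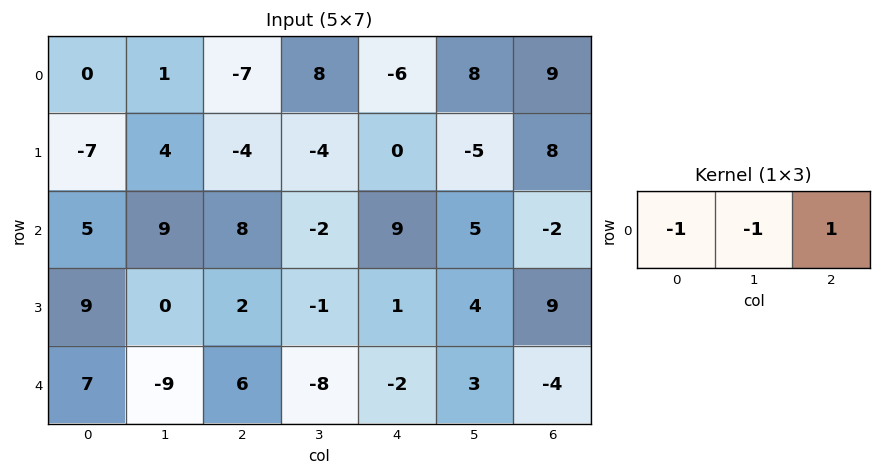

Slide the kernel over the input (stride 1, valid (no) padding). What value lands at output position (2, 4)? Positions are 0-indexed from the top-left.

-16

The receptive field on the input at this output position is [9 5 -2]. Elementwise product with the kernel and sum: 9·-1 + 5·-1 + -2·1.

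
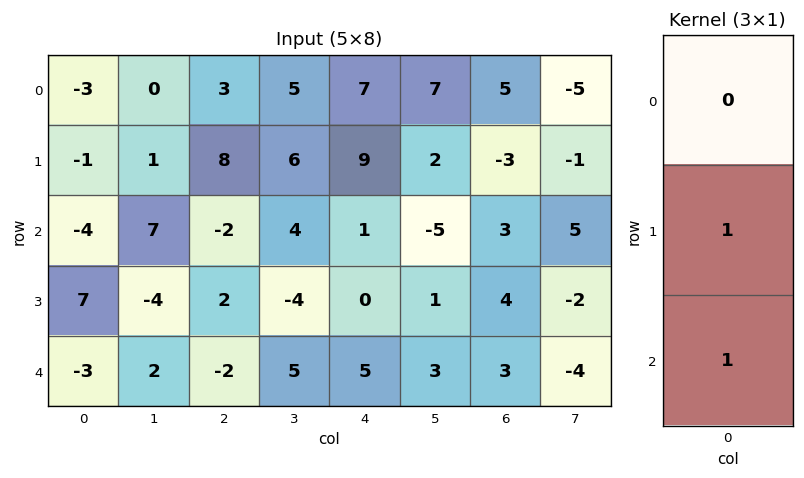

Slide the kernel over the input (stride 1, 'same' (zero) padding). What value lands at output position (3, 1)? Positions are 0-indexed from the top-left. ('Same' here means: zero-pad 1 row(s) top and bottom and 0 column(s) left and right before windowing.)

The receptive field on the zero-padded input at this output position is [7 / -4 / 2]. Elementwise product with the kernel and sum: -4·1 + 2·1.

-2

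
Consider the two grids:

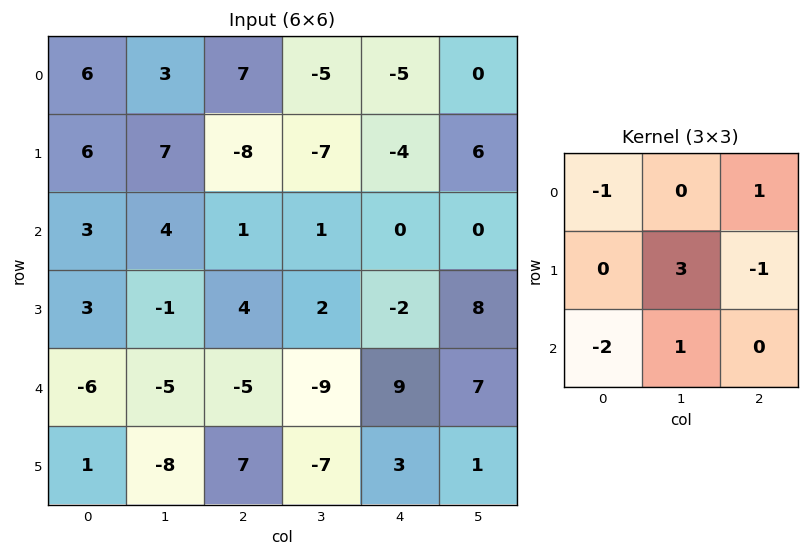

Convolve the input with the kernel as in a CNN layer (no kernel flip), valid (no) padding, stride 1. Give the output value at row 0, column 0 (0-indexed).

The receptive field on the input at this output position is [6 3 7 / 6 7 -8 / 3 4 1]. Elementwise product with the kernel and sum: 6·-1 + 7·1 + 7·3 + -8·-1 + 3·-2 + 4·1.

28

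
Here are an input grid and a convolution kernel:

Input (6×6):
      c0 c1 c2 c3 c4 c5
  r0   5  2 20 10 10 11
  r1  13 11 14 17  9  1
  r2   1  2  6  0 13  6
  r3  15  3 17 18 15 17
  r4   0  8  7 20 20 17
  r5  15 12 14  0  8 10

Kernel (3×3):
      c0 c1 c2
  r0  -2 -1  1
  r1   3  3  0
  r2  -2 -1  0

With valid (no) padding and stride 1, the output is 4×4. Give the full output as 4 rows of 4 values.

Output[0,0]: The receptive field on the input at this output position is [5 2 20 / 13 11 14 / 1 2 6]. Elementwise product with the kernel and sum: 5·-2 + 2·-1 + 20·1 + 13·3 + 11·3 + 1·-2 + 2·-1.

76 51 41 46
-47 -18 -70 -54
48 27 72 32
-34 2 16 78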